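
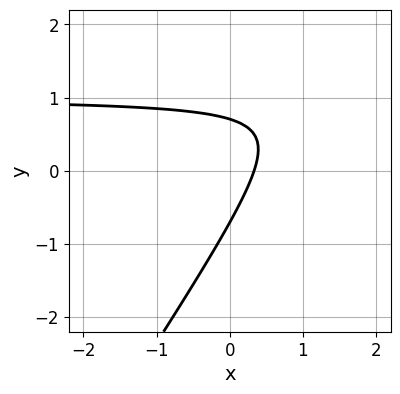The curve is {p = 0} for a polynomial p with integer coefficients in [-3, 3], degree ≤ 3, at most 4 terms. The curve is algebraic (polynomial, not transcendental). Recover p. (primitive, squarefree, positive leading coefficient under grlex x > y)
3*x*y - 2*y^2 - 3*x + 1

First, degree: no degree-1 curve has this shape, so deg p = 2.
Finally, putting this together gives p.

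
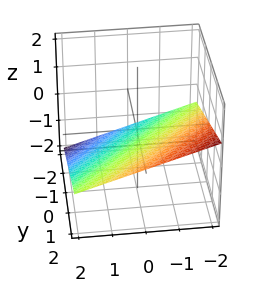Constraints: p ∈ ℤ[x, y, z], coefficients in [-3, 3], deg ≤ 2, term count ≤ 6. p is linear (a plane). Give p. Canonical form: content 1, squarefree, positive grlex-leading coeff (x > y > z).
First, the degree is 1 — the surface is flat (a plane).
Next, against the integer gridlines: one y-axis crossing is at y = 2; it meets the x-axis at x = -2 (among the integer gridlines).
Finally, matching integer coefficients to the picture gives p.

x - y + 3*z + 2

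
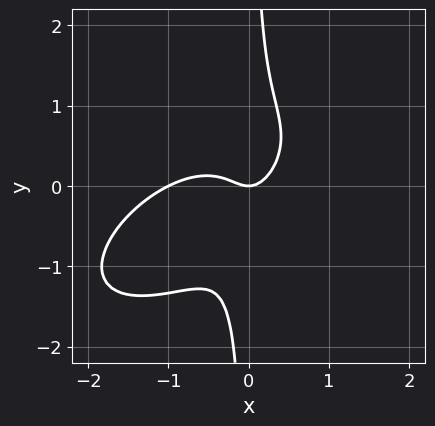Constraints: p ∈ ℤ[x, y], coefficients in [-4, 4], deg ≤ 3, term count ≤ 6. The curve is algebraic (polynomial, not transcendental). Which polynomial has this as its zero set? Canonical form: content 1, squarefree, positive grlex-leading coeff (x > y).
2*x^3 - 3*x^2*y + 3*x*y^2 + 2*x^2 - y

deg p = 3. No degree-2 curve has this shape.
Observable constraints: among the integer gridlines, it crosses the x-axis at x ∈ {-1, 0}; it meets the y-axis at y = 0 (among the integer gridlines).
The integer polynomial consistent with all of this is the stated p.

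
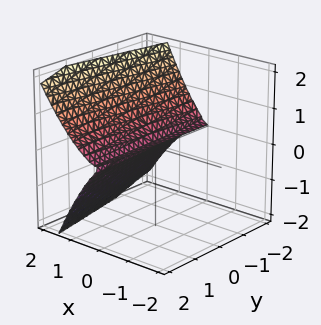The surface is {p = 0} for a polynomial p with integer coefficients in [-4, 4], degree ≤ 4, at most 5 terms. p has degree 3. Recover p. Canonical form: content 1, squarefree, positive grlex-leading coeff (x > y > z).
First, the degree is 3 — a generic line meets the surface in up to 3 points.
Then, from the axis intercepts and sections: it crosses the z-axis at the gridline z = 0; one x-axis crossing is at x = 0; the visible y-axis segment lies entirely on the surface.
Finally, assembling these constraints gives the stated polynomial.

2*x^3 - x*y*z - 3*z^2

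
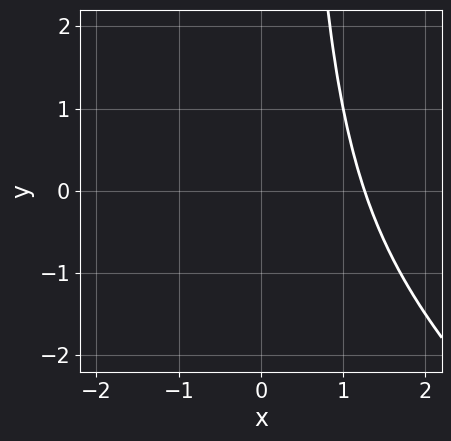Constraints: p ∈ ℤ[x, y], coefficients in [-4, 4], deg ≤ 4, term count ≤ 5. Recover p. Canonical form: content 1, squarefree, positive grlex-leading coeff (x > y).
1. deg p = 3.
2. From the visible intercepts: the curve avoids every integer y-axis point in the box.
3. Solving for integer coefficients yields p as stated.

x^3 + x^2*y - 2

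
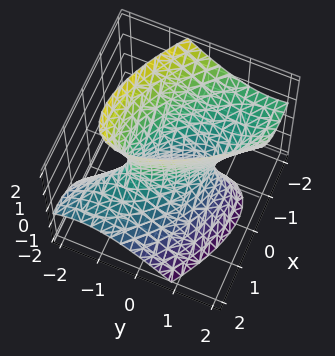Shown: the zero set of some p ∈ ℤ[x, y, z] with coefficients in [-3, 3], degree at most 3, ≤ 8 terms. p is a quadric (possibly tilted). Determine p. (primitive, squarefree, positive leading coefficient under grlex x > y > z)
First, deg p = 2. The shape is more complex than any degree-1 surface.
Next, observable constraints: it misses every integer gridline on the z-axis.
Finally, assembling these constraints gives the stated polynomial.

2*x^2 + 3*x*y + 2*x*z + 2*y^2 - z^2 - 1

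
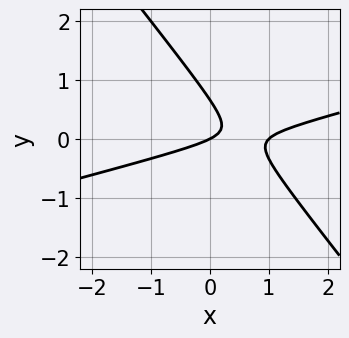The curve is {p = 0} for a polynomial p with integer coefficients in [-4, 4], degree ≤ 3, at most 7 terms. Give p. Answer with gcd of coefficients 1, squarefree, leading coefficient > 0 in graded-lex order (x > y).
x^2 - 3*x*y - 3*y^2 - x + 2*y

First, deg p = 2. No degree-1 curve has this shape.
Next, observable constraints: one y-axis crossing is at y = 0; among the integer gridlines, it crosses the x-axis at x ∈ {0, 1}.
Finally, putting this together gives p.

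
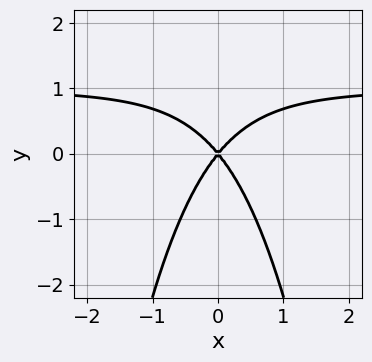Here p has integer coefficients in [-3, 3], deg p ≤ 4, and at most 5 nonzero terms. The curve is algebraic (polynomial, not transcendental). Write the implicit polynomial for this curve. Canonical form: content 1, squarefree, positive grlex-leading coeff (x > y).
3*x^2*y - 3*x^2 + 2*y^2

The degree is 3 — no degree-2 curve has this shape.
Symmetries: mirror symmetry x ↦ −x ⇒ only even powers of x.
From the visible intercepts: it meets the x-axis at x = 0 (among the integer gridlines); it crosses the y-axis at the gridline y = 0.
Putting this together gives p.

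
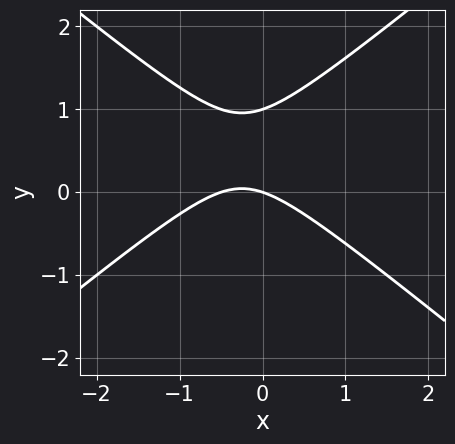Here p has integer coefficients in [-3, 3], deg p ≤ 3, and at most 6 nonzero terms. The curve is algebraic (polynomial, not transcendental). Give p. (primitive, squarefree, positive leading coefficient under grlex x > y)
The degree is 2 — no degree-1 curve has this shape.
Checking where it meets the axes: one x-axis crossing is at x = 0; the y-axis gridline crossings are at y ∈ {0, 1}.
These observations pin down the coefficients.

2*x^2 - 3*y^2 + x + 3*y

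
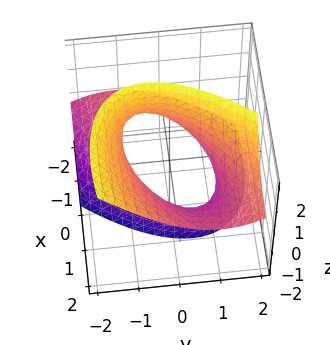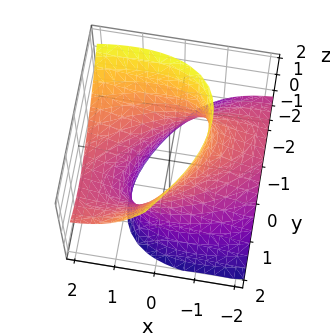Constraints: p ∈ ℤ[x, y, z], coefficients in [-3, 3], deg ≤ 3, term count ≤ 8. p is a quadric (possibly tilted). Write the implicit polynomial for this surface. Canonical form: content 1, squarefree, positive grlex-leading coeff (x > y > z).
First, degree: no degree-1 surface has this shape, so deg p = 2.
Next, against the integer gridlines: the surface avoids every integer z-axis point in the box; the y-axis gridline crossings are at y ∈ {-1, 1}.
Finally, together with the visible shape, these determine p as stated.

x^2 - 2*x*y - 3*x*z + 2*y^2 - z^2 - 2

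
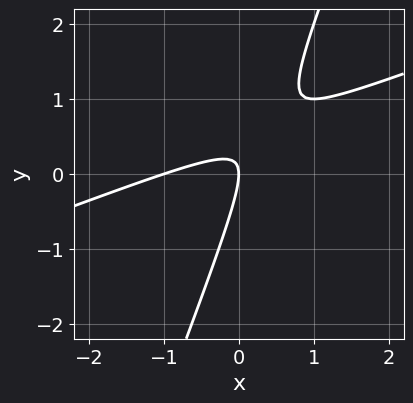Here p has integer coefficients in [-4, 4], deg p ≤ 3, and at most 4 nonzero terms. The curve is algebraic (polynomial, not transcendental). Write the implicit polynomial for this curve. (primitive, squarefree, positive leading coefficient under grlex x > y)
1. deg p = 2. No degree-1 curve has this shape.
2. Against the integer gridlines: one y-axis crossing is at y = 0; the x-axis gridline crossings are at x ∈ {-1, 0}.
3. The integer polynomial consistent with all of this is the stated p.

x^2 - 3*x*y + y^2 + x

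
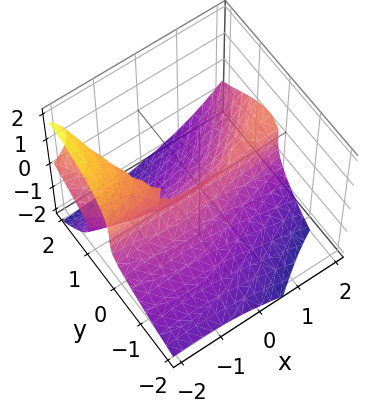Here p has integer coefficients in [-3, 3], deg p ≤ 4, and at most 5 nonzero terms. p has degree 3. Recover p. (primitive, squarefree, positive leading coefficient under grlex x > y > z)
The degree is 3 — the shape is more complex than any degree-2 surface.
Against the integer gridlines: it meets the z-axis at z = 0 (among the integer gridlines); one y-axis crossing is at y = 0.
The integer polynomial consistent with all of this is the stated p.

x^2*y - 2*x*y*z - 2*z^3 - 3*y^2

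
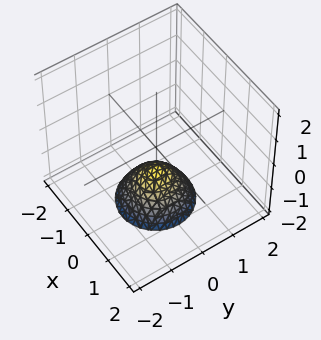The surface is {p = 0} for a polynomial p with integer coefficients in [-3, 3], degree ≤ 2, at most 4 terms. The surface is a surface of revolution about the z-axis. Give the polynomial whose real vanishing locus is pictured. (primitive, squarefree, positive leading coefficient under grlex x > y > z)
Degree: a generic line meets the surface in up to 2 points, so deg p = 2.
By symmetry, the surface is invariant under rotation about z: p = q(x² + y², z).
Observable constraints: it crosses the z-axis at the gridline z = -1; no x-intercept at any integer in the box; a circular section at z = -2 has radius exactly 1; it misses every integer gridline on the y-axis.
These observations pin down the coefficients.

x^2 + y^2 + z + 1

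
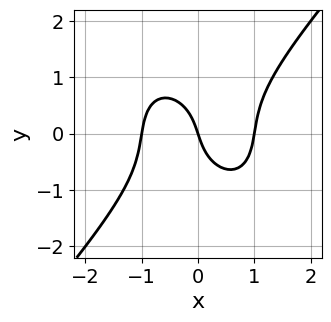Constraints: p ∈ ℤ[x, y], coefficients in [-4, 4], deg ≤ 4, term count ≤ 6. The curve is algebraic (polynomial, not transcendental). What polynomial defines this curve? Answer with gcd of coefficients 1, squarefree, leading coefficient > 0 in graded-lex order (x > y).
(a) Degree: the shape is more complex than any degree-2 curve, so deg p = 3.
(b) Against the integer gridlines: it crosses the y-axis at the gridline y = 0; the x-axis gridline crossings are at x ∈ {-1, 0, 1}.
(c) Matching integer coefficients to the picture gives p.

3*x^3 - 2*y^3 - 3*x - y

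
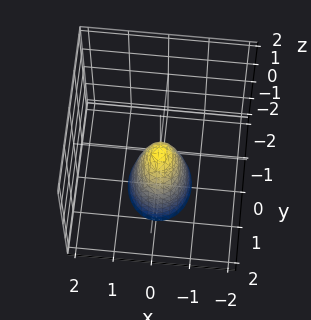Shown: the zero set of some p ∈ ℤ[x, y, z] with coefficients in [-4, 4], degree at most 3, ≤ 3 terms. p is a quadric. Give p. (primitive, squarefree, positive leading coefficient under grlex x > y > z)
First, the degree is 2 — a single bowl opening along one axis; a quadric.
Then, symmetries: the y ↦ −y reflection is a symmetry, so y appears only in even powers; it's symmetric under x → −x, forcing even powers of x.
Next, from the visible intercepts: one x-axis crossing is at x = 0; it meets the y-axis at y = 0 (among the integer gridlines).
Finally, the integer polynomial consistent with all of this is the stated p.

3*x^2 + 2*y^2 + z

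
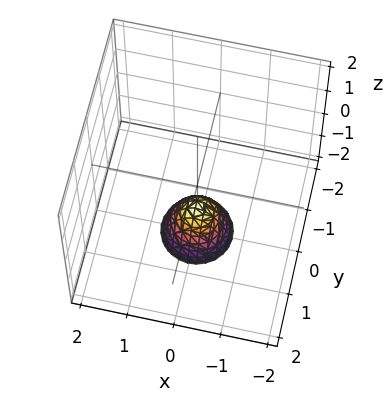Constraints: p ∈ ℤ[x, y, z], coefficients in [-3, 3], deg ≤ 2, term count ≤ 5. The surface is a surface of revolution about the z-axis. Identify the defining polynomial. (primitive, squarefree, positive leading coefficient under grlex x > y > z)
First, the degree is 2 — no degree-1 surface has this shape.
Then, symmetries: rotational symmetry about the z-axis ⇒ p depends on x, y only through x² + y².
Then, checking where it meets the axes: the surface avoids every integer y-axis point in the box; the surface avoids every integer x-axis point in the box; a circular section at z = -2 has radius between 0 and 1.
Finally, solving for integer coefficients yields p as stated. Check: (0, 0, -1) on the z-axis lies on the surface, and p(0, 0, -1) = 0. ✓

2*x^2 + 2*y^2 + z + 1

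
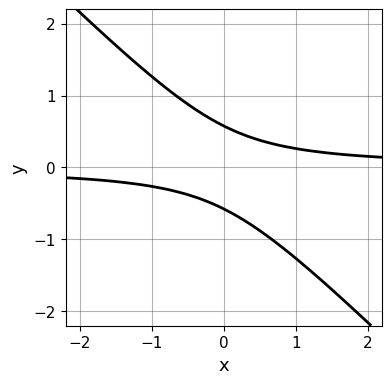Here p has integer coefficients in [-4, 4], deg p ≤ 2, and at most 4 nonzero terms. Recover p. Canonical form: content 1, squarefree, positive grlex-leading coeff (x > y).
3*x*y + 3*y^2 - 1

deg p = 2.
Checking where it meets the axes: it misses every integer gridline on the x-axis.
Assembling these constraints gives the stated polynomial.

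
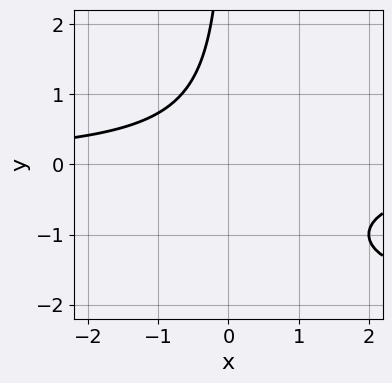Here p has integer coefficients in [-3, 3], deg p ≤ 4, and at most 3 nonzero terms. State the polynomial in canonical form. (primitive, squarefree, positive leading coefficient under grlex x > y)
x*y^2 + 2*x*y + 2

First, the degree is 3 — no degree-2 curve has this shape.
Next, observable constraints: the curve avoids every integer y-axis point in the box; no x-intercept at any integer in the box.
Finally, fitting integer coefficients to these (and the overall shape) gives p.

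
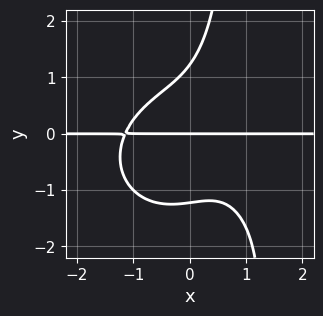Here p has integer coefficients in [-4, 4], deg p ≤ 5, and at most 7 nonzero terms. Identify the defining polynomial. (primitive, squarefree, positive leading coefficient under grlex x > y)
2*x^3*y + 2*x*y^3 + 3*x*y^2 - 2*y^3 + 3*y

1. Degree: the shape is more complex than any degree-3 curve, so deg p = 4.
2. Observable constraints: it meets the y-axis at y = 0 (among the integer gridlines); the visible x-axis segment lies entirely on the curve.
3. The integer polynomial consistent with all of this is the stated p.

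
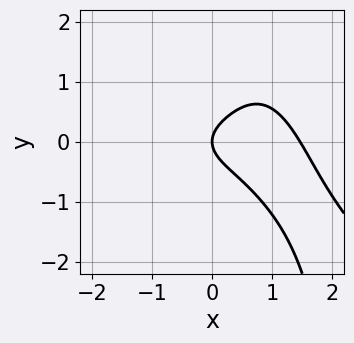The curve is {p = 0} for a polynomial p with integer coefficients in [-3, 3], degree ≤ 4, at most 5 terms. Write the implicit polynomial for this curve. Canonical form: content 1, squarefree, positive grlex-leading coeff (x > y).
2*x^4 + 2*x^3*y - 2*x^3 + 3*y^2 - 2*x

First, the degree is 4 — a generic line meets the curve in up to 4 points.
Then, observable constraints: it crosses the x-axis at the gridline x = 0; it crosses the y-axis at the gridline y = 0.
Finally, assembling these constraints gives the stated polynomial.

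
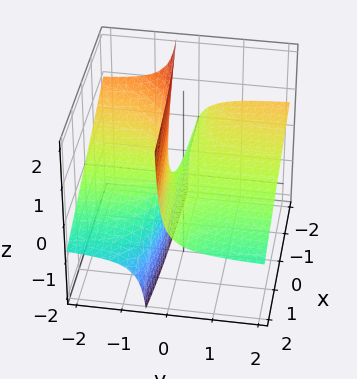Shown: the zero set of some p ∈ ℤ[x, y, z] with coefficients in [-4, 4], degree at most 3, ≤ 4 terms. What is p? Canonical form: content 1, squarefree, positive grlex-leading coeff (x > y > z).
x*y + 3*y*z + z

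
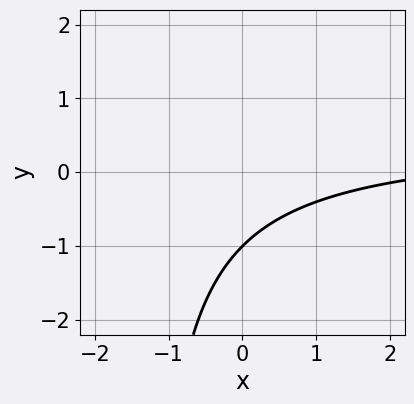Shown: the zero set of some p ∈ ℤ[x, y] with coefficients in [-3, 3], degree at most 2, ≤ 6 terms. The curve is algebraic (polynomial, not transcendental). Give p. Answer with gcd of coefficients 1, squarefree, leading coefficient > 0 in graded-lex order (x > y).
(a) deg p = 2.
(b) Reading off the gridlines: no x-intercept at any integer in the box; it crosses the y-axis at the gridline y = -1.
(c) The integer polynomial consistent with all of this is the stated p.

2*x*y - x + 3*y + 3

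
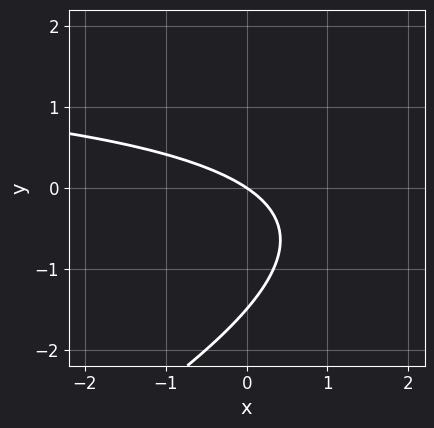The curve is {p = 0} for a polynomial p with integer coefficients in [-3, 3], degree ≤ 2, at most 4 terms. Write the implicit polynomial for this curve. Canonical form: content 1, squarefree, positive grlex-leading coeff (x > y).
x*y - 2*y^2 - 2*x - 3*y

(a) Degree: the shape is more complex than any degree-1 curve, so deg p = 2.
(b) From the axis intercepts and sections: it crosses the x-axis at the gridline x = 0; it crosses the y-axis at the gridline y = 0.
(c) Matching integer coefficients to the picture gives p.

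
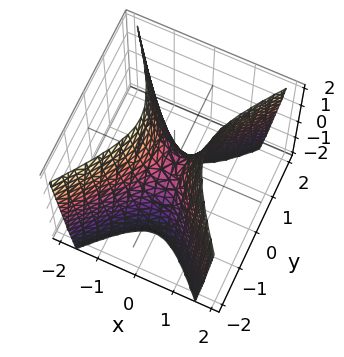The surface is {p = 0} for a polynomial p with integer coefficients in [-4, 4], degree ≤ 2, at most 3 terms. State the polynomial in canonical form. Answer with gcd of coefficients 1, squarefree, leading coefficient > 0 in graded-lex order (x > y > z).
3*x^2 - 2*y^2 - z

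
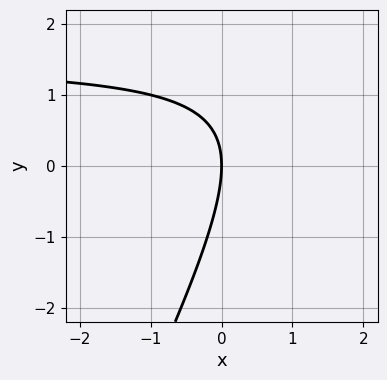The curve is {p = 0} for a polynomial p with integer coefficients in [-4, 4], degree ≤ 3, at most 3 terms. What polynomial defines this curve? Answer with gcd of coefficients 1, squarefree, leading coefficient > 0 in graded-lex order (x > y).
Degree: no degree-1 curve has this shape, so deg p = 2.
Observable constraints: it crosses the x-axis at the gridline x = 0; one y-axis crossing is at y = 0.
These observations pin down the coefficients.

2*x*y - y^2 - 3*x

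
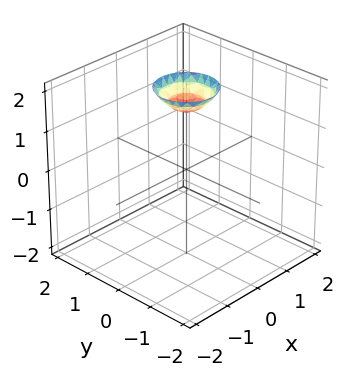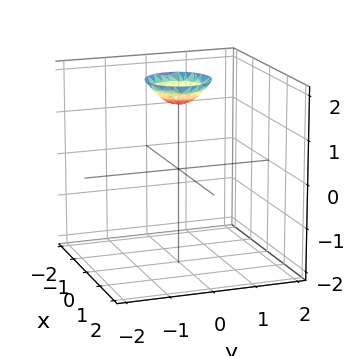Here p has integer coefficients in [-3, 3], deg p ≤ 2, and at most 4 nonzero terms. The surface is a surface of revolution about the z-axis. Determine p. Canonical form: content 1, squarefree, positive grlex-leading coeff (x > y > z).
2*x^2 + 2*y^2 - 2*z + 3

First, deg p = 2. No degree-1 surface has this shape.
Then, symmetry: every cross-section ⟂ z is a circle, so x, y appear only via x² + y².
Next, against the integer gridlines: the surface avoids every integer y-axis point in the box; a circular section at z = 2 has radius between 0 and 1; it misses every integer gridline on the x-axis.
Finally, matching integer coefficients to the picture gives p.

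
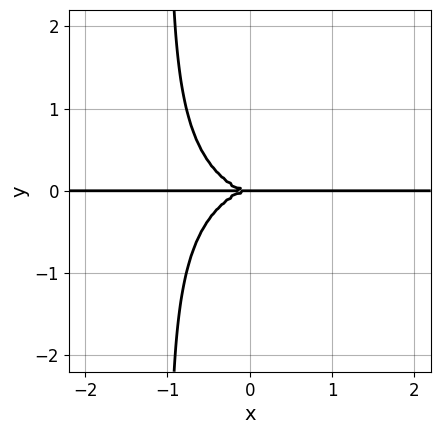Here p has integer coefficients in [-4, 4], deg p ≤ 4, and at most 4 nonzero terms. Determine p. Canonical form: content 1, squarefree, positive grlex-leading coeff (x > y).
The degree is 4 — no degree-3 curve has this shape.
Checking where it meets the axes: one y-axis crossing is at y = 0; the visible x-axis segment lies entirely on the curve.
Assembling these constraints gives the stated polynomial.

x^3*y + 2*x*y^3 + 2*y^3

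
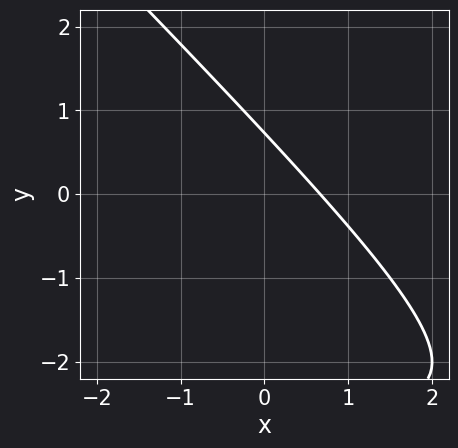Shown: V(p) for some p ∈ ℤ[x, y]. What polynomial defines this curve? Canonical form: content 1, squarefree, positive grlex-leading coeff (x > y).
deg p = 2. A generic line meets the curve in up to 2 points.
Solving for integer coefficients yields p as stated.

x*y + y^2 + 3*x + 2*y - 2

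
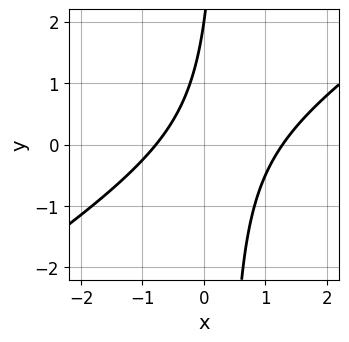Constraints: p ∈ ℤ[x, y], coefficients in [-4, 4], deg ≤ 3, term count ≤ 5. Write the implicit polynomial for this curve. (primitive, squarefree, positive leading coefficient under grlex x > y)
2*x^2 - 3*x*y - x + y - 2

(a) The degree is 2 — the shape is more complex than any degree-1 curve.
(b) Against the integer gridlines: it meets the y-axis at y = 2 (among the integer gridlines).
(c) These observations pin down the coefficients.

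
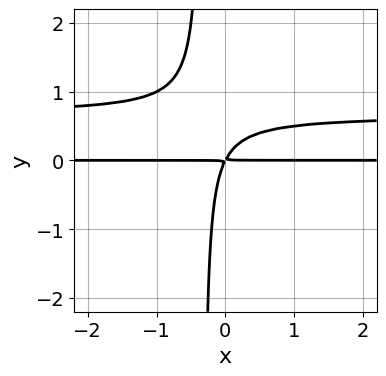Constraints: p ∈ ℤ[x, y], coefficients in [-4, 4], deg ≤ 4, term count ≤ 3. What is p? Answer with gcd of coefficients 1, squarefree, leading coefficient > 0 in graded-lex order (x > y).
First, the degree is 3 — the shape is more complex than any degree-2 curve.
Then, against the integer gridlines: the visible x-axis segment lies entirely on the curve.
Finally, assembling these constraints gives the stated polynomial.

3*x*y^2 - 2*x*y + y^2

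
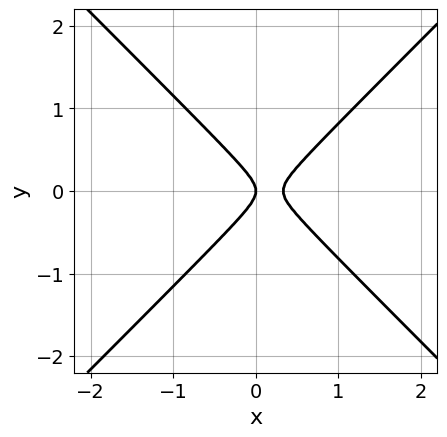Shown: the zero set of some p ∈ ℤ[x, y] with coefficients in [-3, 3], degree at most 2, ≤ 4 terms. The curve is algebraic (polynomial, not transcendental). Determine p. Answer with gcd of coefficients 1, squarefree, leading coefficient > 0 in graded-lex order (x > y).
First, deg p = 2. The shape is more complex than any degree-1 curve.
Then, symmetries: it's symmetric under y → −y, forcing even powers of y.
Next, from the axis intercepts and sections: one y-axis crossing is at y = 0; it crosses the x-axis at the gridline x = 0.
Finally, these observations pin down the coefficients.

3*x^2 - 3*y^2 - x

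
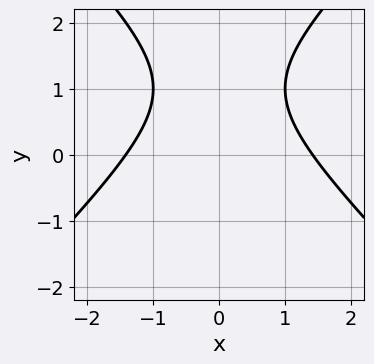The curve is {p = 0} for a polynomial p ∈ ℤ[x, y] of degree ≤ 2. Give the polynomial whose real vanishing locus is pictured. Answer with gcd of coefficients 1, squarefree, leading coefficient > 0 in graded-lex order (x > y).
x^2 - y^2 + 2*y - 2

(a) The degree is 2 — the shape is more complex than any degree-1 curve.
(b) Symmetries: mirror symmetry x ↦ −x ⇒ only even powers of x.
(c) Checking where it meets the axes: no y-intercept at any integer in the box.
(d) Assembling these constraints gives the stated polynomial.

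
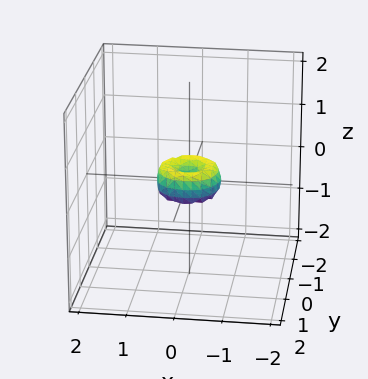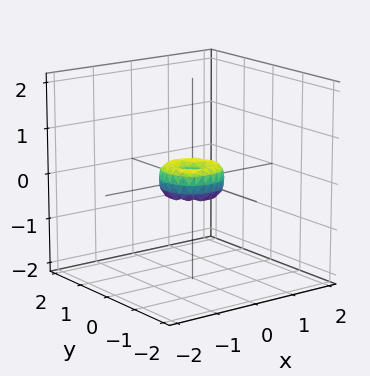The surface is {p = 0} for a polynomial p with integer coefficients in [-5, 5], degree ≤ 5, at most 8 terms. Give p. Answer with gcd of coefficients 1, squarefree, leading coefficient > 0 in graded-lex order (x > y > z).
(a) deg p = 4. A generic line meets the surface in up to 4 points.
(b) Symmetry: the z-axis is an axis of rotation, so x and y enter only as x² + y².
(c) From the axis intercepts and sections: it meets the x-axis at x = 0 (among the integer gridlines); it crosses the y-axis at the gridline y = 0; one z-axis crossing is at z = 0; a circular section at z = 0 has radius between 0 and 1.
(d) The integer polynomial consistent with all of this is the stated p.

2*x^4 + 4*x^2*y^2 + 2*y^4 - x^2 - y^2 + z^2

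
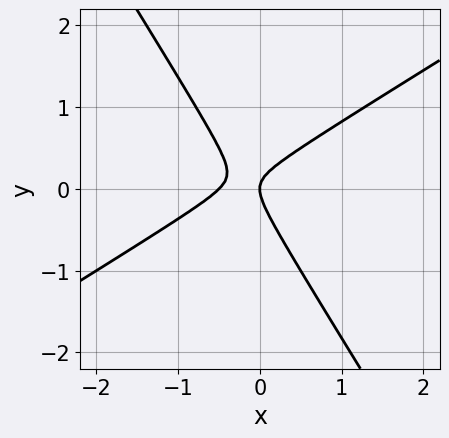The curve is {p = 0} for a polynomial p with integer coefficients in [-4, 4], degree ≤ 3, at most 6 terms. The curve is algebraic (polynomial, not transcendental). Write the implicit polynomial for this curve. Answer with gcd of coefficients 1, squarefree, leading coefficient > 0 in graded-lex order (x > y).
2*x^2 - 2*x*y - 2*y^2 + x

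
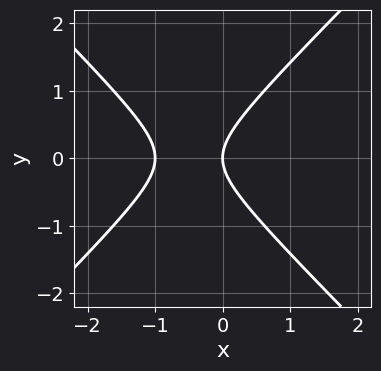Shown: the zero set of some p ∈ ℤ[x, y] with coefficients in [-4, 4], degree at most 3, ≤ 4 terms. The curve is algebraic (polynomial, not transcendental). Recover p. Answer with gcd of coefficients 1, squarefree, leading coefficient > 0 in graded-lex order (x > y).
1. The degree is 2 — the shape is more complex than any degree-1 curve.
2. Symmetries: it's symmetric under y → −y, forcing even powers of y.
3. Observable constraints: it meets the y-axis at y = 0 (among the integer gridlines); among the integer gridlines, it crosses the x-axis at x ∈ {-1, 0}.
4. These observations pin down the coefficients.

x^2 - y^2 + x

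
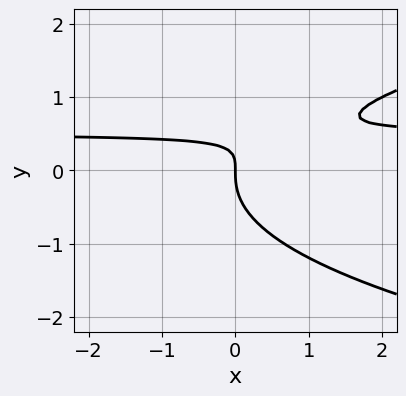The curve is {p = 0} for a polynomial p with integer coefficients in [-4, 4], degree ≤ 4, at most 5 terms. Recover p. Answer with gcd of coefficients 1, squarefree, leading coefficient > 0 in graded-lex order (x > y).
1. The degree is 3 — the shape is more complex than any degree-2 curve.
2. Observable constraints: it crosses the x-axis at the gridline x = 0; it crosses the y-axis at the gridline y = 0.
3. Fitting integer coefficients to these (and the overall shape) gives p.

2*y^3 - 2*x*y + x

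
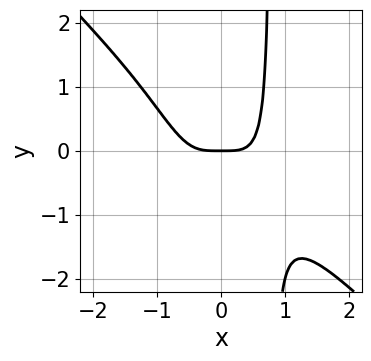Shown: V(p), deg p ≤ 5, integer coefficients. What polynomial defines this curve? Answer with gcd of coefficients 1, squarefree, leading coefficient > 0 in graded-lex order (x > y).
1. Degree: the shape is more complex than any degree-3 curve, so deg p = 4.
2. Against the integer gridlines: one x-axis crossing is at x = 0; it crosses the y-axis at the gridline y = 0.
3. These observations pin down the coefficients.

2*x^4 + 2*x^3*y - y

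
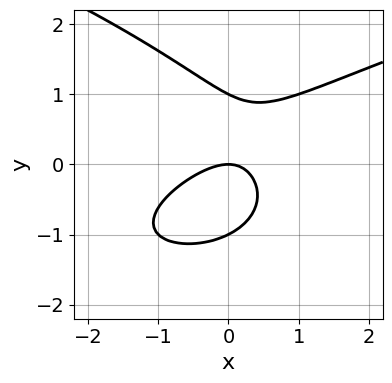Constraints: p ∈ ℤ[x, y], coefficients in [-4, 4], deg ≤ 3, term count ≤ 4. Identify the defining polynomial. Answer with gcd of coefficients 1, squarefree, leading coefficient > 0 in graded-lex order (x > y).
y^3 - x^2 + x*y - y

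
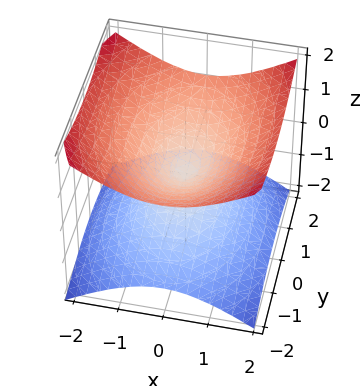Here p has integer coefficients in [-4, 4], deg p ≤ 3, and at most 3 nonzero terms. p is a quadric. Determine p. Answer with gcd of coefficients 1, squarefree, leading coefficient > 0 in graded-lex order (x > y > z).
2*x^2 + y^2 - 3*z^2

First, deg p = 2. A double cone through the origin; a quadric.
Next, symmetries: mirror symmetry x ↦ −x ⇒ only even powers of x; mirror symmetry y ↦ −y ⇒ only even powers of y; it's symmetric under z → −z, forcing even powers of z.
Then, from the visible intercepts: it crosses the z-axis at the gridline z = 0; it crosses the x-axis at the gridline x = 0.
Finally, the integer polynomial consistent with all of this is the stated p.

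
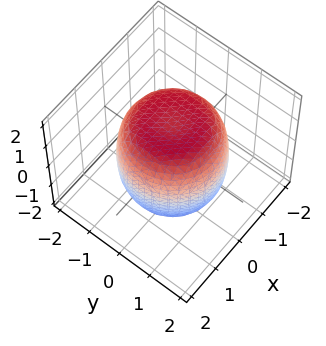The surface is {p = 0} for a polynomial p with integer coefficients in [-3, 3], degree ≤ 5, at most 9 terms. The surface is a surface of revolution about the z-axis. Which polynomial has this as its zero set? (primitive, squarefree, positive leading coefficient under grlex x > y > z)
x^4 + 2*x^2*y^2 + y^4 - x^2 - y^2 + z^2 - 2

First, the degree is 4 — a generic line meets the surface in up to 4 points.
Then, symmetry: every cross-section ⟂ z is a circle, so x, y appear only via x² + y².
Next, reading off the gridlines: a circular section at z = 0 has radius between 1 and 2.
Finally, the integer polynomial consistent with all of this is the stated p.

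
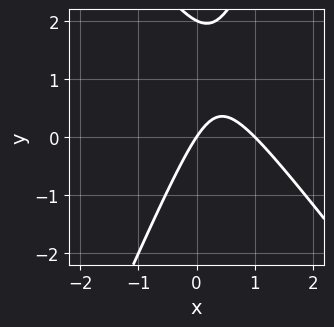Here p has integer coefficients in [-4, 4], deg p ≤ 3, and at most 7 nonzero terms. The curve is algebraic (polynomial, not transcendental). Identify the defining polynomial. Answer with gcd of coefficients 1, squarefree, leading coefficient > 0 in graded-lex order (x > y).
1. deg p = 2. A generic line meets the curve in up to 2 points.
2. Reading off the gridlines: the x-axis gridline crossings are at x ∈ {0, 1}; the y-axis gridline crossings are at y ∈ {0, 2}.
3. These observations pin down the coefficients.

3*x^2 + x*y - y^2 - 3*x + 2*y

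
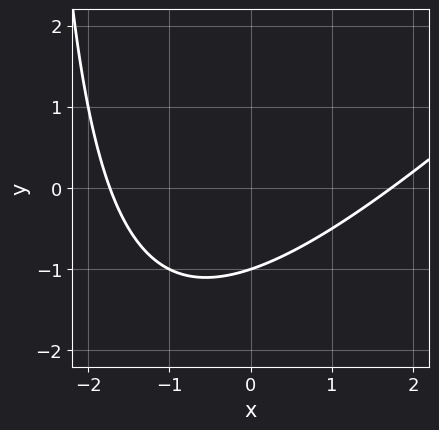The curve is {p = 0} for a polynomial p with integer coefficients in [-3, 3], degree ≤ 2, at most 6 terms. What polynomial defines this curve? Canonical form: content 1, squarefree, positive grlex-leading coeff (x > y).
x^2 - x*y - 3*y - 3

The degree is 2 — a generic line meets the curve in up to 2 points.
Against the integer gridlines: it meets the y-axis at y = -1 (among the integer gridlines).
Together with the visible shape, these determine p as stated.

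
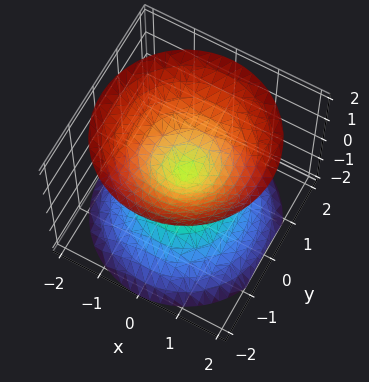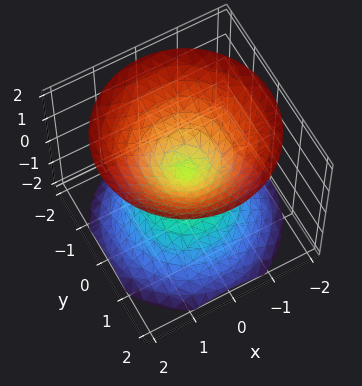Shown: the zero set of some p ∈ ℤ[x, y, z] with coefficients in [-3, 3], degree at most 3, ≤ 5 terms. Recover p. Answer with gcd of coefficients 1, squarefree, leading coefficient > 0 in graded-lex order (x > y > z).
First, I count 2 distinct pieces. Treating them together as one polynomial.
Next, deg p = 2. Two nappes meeting at a single point; a quadric.
Then, symmetries: it's symmetric under z → −z, forcing even powers of z; rotational symmetry about the z-axis ⇒ p depends on x, y only through x² + y².
Then, reading off the gridlines: it crosses the z-axis at the gridline z = 0; it meets the x-axis at x = 0 (among the integer gridlines); a circular section at z = -1 has radius exactly 1; it crosses the y-axis at the gridline y = 0.
Finally, solving for integer coefficients yields p as stated.

x^2 + y^2 - z^2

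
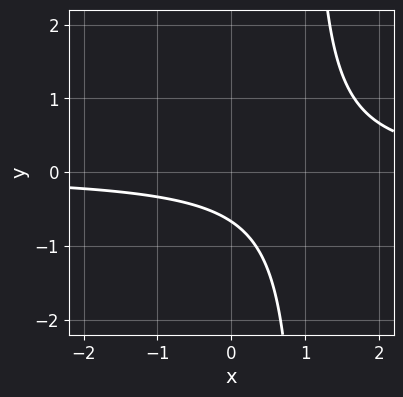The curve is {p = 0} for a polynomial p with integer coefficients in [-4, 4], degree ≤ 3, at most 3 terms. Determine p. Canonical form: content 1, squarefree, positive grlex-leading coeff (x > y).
1. Degree: no degree-1 curve has this shape, so deg p = 2.
2. Against the integer gridlines: the curve avoids every integer x-axis point in the box.
3. The integer polynomial consistent with all of this is the stated p.

3*x*y - 3*y - 2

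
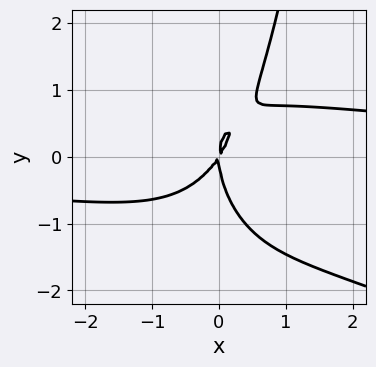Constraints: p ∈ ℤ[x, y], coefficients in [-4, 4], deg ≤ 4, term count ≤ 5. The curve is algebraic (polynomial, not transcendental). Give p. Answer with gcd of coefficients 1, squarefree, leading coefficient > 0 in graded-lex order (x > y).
1. Degree: a generic line meets the curve in up to 4 points, so deg p = 4.
2. Observable constraints: one x-axis crossing is at x = 0; one y-axis crossing is at y = 0.
3. Solving for integer coefficients yields p as stated.

x^3*y + 2*x^2*y^2 - y^3 - 3*x^2 + 2*x*y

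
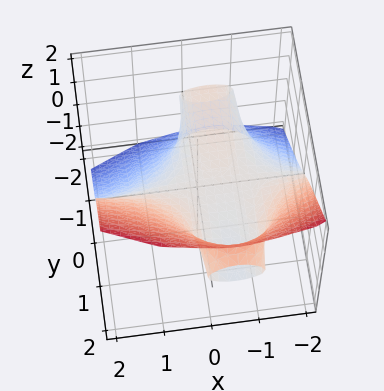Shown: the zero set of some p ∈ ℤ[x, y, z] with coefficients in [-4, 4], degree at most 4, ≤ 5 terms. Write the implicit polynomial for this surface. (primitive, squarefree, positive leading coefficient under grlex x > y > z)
x^2*y + 3*y*z^2 - 3*z^3 + x*y - 2*z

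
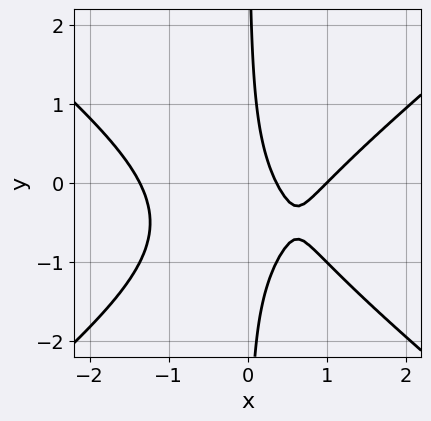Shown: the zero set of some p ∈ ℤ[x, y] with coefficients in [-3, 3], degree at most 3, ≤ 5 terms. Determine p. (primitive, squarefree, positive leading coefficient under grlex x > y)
2*x^3 - 3*x*y^2 - 3*x*y - 3*x + 1

The degree is 3 — a generic line meets the curve in up to 3 points.
Observable constraints: no y-intercept at any integer in the box; it crosses the x-axis at the gridline x = 1.
Putting this together gives p.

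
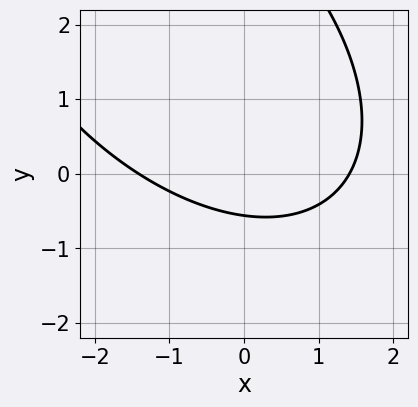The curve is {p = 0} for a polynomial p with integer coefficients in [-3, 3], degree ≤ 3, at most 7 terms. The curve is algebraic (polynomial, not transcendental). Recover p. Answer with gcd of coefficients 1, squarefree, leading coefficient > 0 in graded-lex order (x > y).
x^2 + x*y + y^2 - 3*y - 2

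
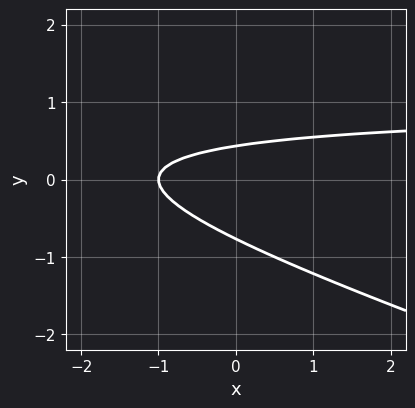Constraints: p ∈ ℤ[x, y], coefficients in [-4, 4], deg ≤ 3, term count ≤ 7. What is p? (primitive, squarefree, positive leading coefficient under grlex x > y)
(a) The degree is 2 — the shape is more complex than any degree-1 curve.
(b) Against the integer gridlines: one x-axis crossing is at x = -1.
(c) Fitting integer coefficients to these (and the overall shape) gives p.

x*y + 3*y^2 - x + y - 1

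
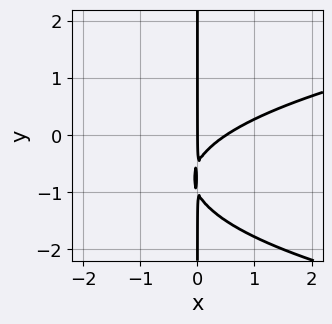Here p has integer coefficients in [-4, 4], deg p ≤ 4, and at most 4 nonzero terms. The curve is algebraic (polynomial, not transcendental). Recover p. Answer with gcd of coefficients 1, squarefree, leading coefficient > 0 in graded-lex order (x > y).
1. deg p = 3.
2. Observable constraints: every point of the y-axis in the box is on the curve; it crosses the x-axis at the gridline x = 0.
3. Matching integer coefficients to the picture gives p.

2*x*y^2 - 2*x^2 + 3*x*y + x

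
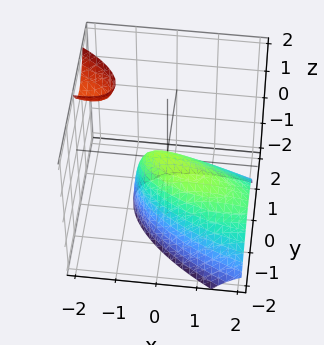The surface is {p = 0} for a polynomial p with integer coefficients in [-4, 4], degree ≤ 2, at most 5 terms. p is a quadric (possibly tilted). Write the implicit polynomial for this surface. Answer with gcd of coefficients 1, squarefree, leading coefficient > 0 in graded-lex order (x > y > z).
The picture has 2 separate pieces. Treating them together as one polynomial.
deg p = 2. No degree-1 surface has this shape.
Reading off the gridlines: one z-axis crossing is at z = 0; one x-axis crossing is at x = 0.
Fitting integer coefficients to these (and the overall shape) gives p.

x^2 + 2*x*y + 2*x*z + 3*y^2 + 2*z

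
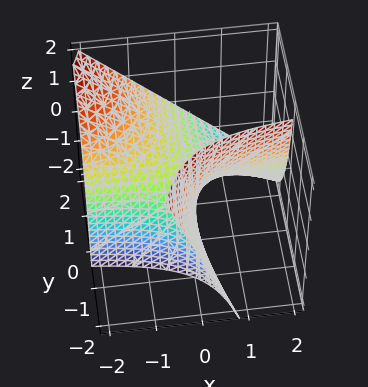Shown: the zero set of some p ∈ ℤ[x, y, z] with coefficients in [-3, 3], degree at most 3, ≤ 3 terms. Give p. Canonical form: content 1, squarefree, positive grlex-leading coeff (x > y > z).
(a) deg p = 2.
(b) Observable constraints: the visible y-axis segment lies entirely on the surface; it crosses the z-axis at the gridline z = 0; every point of the x-axis in the box is on the surface.
(c) Together with the visible shape, these determine p as stated.

3*x*y + 2*y*z + 2*z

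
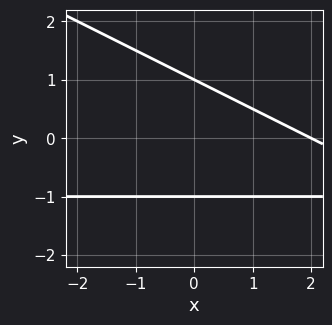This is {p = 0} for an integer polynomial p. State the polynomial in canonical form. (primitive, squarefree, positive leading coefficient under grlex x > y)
x*y + 2*y^2 + x - 2

1. deg p = 2. A generic line meets the curve in up to 2 points.
2. Against the integer gridlines: among the integer gridlines, it crosses the y-axis at y ∈ {-1, 1}; one x-axis crossing is at x = 2.
3. Assembling these constraints gives the stated polynomial.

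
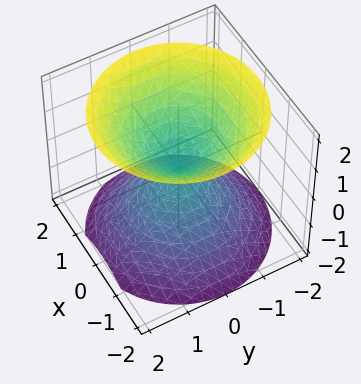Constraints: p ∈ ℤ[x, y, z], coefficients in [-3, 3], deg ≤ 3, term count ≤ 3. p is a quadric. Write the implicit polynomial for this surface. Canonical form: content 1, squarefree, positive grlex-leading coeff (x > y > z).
x^2 + y^2 - z^2

I count 2 distinct pieces. Treating them together as one polynomial.
deg p = 2. A double cone through the origin; a quadric.
Symmetries: it's symmetric under z → −z, forcing even powers of z; the surface is invariant under rotation about z: p = q(x² + y², z).
From the axis intercepts and sections: one y-axis crossing is at y = 0; it meets the z-axis at z = 0 (among the integer gridlines); it meets the x-axis at x = 0 (among the integer gridlines).
Fitting integer coefficients to these (and the overall shape) gives p.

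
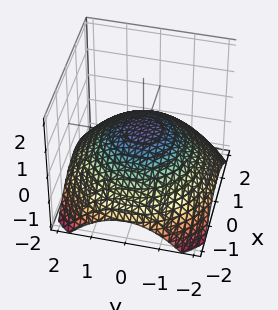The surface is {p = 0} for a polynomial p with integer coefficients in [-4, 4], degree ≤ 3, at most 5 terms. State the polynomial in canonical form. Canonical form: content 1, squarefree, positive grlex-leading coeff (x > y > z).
1. deg p = 2.
2. Symmetries: rotational symmetry about the z-axis ⇒ p depends on x, y only through x² + y².
3. From the visible intercepts: the x-axis gridline crossings are at x ∈ {-1, 1}; among the integer gridlines, it crosses the y-axis at y ∈ {-1, 1}.
4. Assembling these constraints gives the stated polynomial.

x^2 + y^2 + 3*z - 1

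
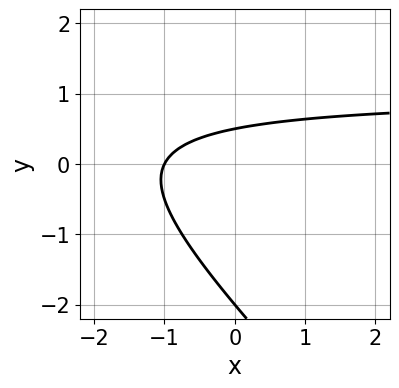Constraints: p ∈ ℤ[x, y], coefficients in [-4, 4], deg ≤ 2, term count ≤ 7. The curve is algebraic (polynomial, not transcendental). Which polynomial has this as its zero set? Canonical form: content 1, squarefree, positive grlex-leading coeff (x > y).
2*x*y + 2*y^2 - 2*x + 3*y - 2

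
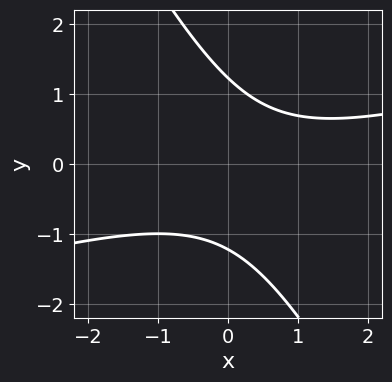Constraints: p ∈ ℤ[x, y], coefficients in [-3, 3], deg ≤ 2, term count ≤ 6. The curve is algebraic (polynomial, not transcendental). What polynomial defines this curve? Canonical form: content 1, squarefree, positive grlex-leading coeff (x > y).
deg p = 2. A generic line meets the curve in up to 2 points.
Observable constraints: it misses every integer gridline on the x-axis.
Fitting integer coefficients to these (and the overall shape) gives p.

x^2 - 3*x*y - 2*y^2 - x + 3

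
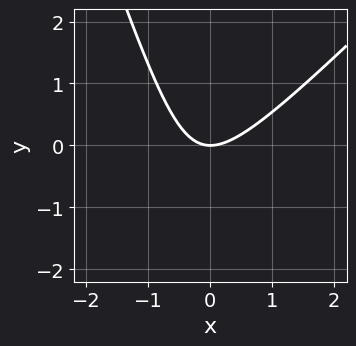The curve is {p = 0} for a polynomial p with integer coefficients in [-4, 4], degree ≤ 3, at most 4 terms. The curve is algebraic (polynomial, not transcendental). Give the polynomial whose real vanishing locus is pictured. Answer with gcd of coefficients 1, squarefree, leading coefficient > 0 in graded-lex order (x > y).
3*x^2 - 2*x*y - y^2 - 3*y

The degree is 2 — the shape is more complex than any degree-1 curve.
Checking where it meets the axes: one x-axis crossing is at x = 0; it meets the y-axis at y = 0 (among the integer gridlines).
These observations pin down the coefficients.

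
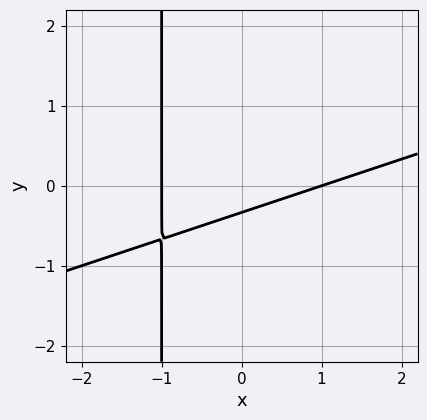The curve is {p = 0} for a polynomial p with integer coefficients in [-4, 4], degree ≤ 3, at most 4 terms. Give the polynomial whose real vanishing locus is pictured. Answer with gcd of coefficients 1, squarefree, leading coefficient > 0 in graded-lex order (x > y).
(a) Degree: no degree-1 curve has this shape, so deg p = 2.
(b) From the axis intercepts and sections: among the integer gridlines, it crosses the x-axis at x ∈ {-1, 1}.
(c) Matching integer coefficients to the picture gives p.

x^2 - 3*x*y - 3*y - 1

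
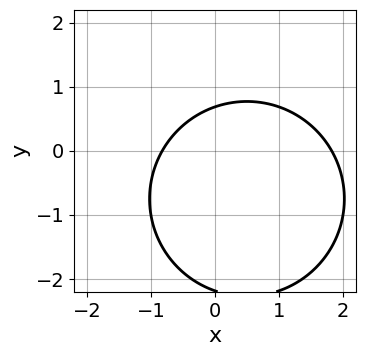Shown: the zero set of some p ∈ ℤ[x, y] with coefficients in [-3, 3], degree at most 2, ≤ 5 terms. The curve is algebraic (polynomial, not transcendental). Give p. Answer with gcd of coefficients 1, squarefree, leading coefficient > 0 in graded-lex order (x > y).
2*x^2 + 2*y^2 - 2*x + 3*y - 3

1. The degree is 2 — a generic line meets the curve in up to 2 points.
2. The integer polynomial consistent with all of this is the stated p.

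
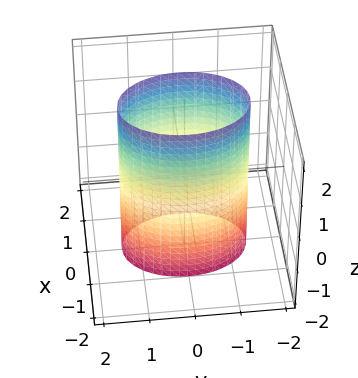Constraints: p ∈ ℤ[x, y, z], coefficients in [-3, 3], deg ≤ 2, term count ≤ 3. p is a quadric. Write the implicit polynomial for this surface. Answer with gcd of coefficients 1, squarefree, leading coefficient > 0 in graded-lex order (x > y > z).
The degree is 2 — constant cross-section along one axis; a quadric.
Symmetries: the x ↦ −x reflection is a symmetry, so x appears only in even powers; mirror symmetry z ↦ −z ⇒ only even powers of z; it's symmetric under y → −y, forcing even powers of y.
Checking where it meets the axes: the x-axis gridline crossings are at x ∈ {-1, 1}; no z-intercept at any integer in the box.
Putting this together gives p.

2*x^2 + y^2 - 2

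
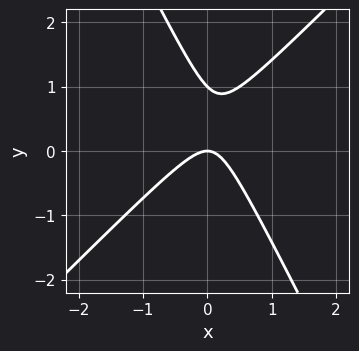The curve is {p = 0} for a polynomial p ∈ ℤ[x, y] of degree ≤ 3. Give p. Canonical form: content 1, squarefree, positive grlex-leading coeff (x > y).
The degree is 2 — a generic line meets the curve in up to 2 points.
Observable constraints: it crosses the x-axis at the gridline x = 0; among the integer gridlines, it crosses the y-axis at y ∈ {0, 1}.
Matching integer coefficients to the picture gives p.

2*x^2 - x*y - y^2 + y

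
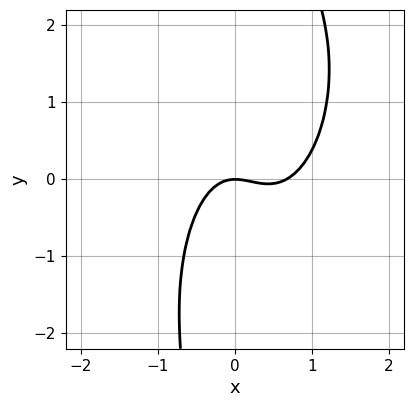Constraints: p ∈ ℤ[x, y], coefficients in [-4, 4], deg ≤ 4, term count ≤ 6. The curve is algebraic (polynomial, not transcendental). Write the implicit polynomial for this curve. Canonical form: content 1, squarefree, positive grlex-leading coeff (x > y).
The degree is 3 — the shape is more complex than any degree-2 curve.
From the axis intercepts and sections: it crosses the y-axis at the gridline y = 0; it crosses the x-axis at the gridline x = 0.
Solving for integer coefficients yields p as stated.

3*x^3 - x^2*y + x*y^2 - 2*x^2 - 2*y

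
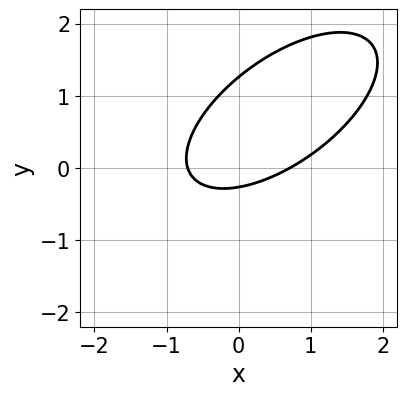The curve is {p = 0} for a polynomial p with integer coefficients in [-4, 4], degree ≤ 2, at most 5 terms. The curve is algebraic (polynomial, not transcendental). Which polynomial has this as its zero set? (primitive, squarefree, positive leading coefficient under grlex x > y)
(a) deg p = 2.
(b) Solving for integer coefficients yields p as stated.

2*x^2 - 3*x*y + 3*y^2 - 3*y - 1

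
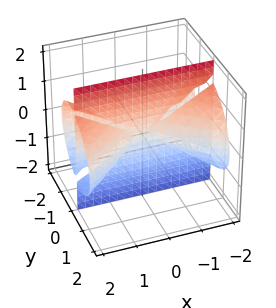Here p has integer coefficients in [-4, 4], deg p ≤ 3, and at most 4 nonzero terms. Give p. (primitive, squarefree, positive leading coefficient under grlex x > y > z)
1. Degree: no degree-2 surface has this shape, so deg p = 3.
2. From the axis intercepts and sections: one y-axis crossing is at y = 0; every point of the z-axis in the box is on the surface.
3. Together with the visible shape, these determine p as stated.

x^2*y - 3*y^3 - 2*y^2*z - 3*y*z^2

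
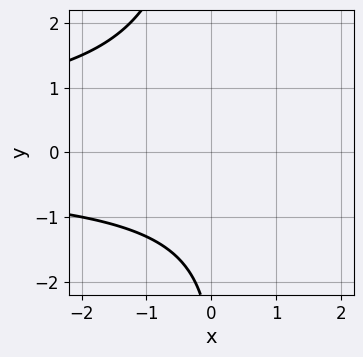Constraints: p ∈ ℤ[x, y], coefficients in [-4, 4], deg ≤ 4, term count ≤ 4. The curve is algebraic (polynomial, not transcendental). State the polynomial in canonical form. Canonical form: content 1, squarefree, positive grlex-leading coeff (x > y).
x*y^2 + y + 3

(a) The degree is 3 — a generic line meets the curve in up to 3 points.
(b) Checking where it meets the axes: the curve avoids every integer x-axis point in the box; the curve avoids every integer y-axis point in the box.
(c) Fitting integer coefficients to these (and the overall shape) gives p.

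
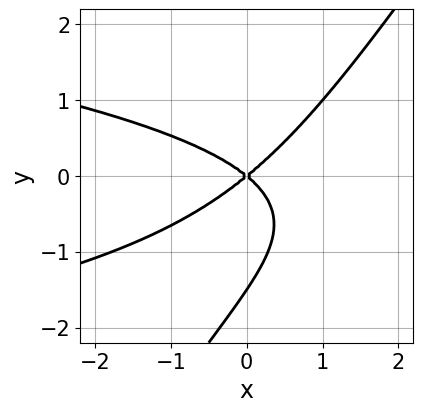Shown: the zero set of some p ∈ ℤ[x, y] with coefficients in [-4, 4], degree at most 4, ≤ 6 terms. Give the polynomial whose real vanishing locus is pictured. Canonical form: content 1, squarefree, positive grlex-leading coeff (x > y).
3*x*y^2 - 2*y^3 + 2*x^2 - 3*y^2

1. The degree is 3 — the shape is more complex than any degree-2 curve.
2. Observable constraints: it meets the x-axis at x = 0 (among the integer gridlines); it crosses the y-axis at the gridline y = 0.
3. Assembling these constraints gives the stated polynomial.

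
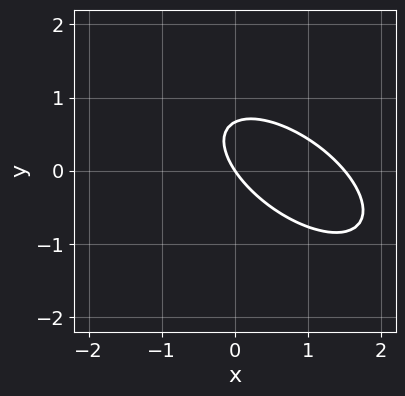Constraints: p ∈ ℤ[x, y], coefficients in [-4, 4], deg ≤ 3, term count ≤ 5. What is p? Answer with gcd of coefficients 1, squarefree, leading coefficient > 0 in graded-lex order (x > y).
2*x^2 + 3*x*y + 3*y^2 - 3*x - 2*y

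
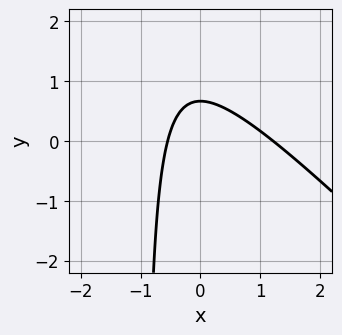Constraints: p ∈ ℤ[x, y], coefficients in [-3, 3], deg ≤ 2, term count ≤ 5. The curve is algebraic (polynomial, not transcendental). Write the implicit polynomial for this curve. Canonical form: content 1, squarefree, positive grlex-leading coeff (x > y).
3*x^2 + 3*x*y - 2*x + 3*y - 2

1. deg p = 2. No degree-1 curve has this shape.
2. Solving for integer coefficients yields p as stated.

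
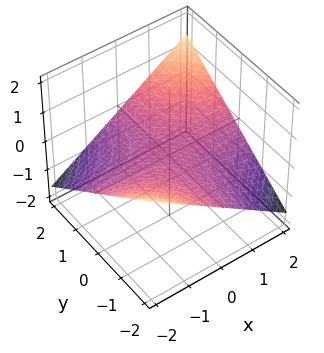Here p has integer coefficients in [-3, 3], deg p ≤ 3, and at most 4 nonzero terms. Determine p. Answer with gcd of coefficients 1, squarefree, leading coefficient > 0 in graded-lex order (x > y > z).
x*y - 3*z

The degree is 2 — a hyperbolic paraboloid; a quadric.
Observable constraints: every point of the x-axis in the box is on the surface; the visible y-axis segment lies entirely on the surface.
Solving for integer coefficients yields p as stated.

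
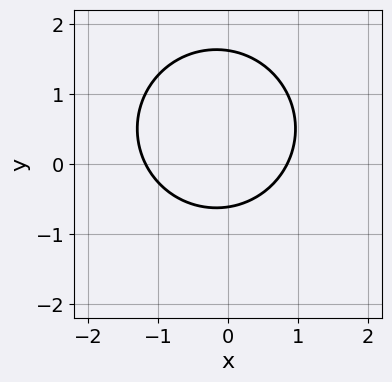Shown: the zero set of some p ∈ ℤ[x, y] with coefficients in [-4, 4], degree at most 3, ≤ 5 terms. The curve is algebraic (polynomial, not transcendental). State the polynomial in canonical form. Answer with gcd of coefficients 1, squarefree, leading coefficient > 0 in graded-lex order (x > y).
1. The degree is 2 — no degree-1 curve has this shape.
2. Putting this together gives p.

3*x^2 + 3*y^2 + x - 3*y - 3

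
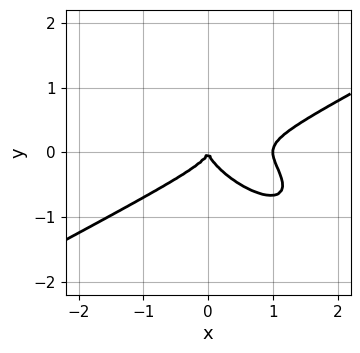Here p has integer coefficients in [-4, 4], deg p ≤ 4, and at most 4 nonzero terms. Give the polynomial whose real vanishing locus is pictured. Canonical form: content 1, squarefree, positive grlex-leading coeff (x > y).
First, deg p = 3. A generic line meets the curve in up to 3 points.
Next, reading off the gridlines: among the integer gridlines, it crosses the x-axis at x ∈ {0, 1}; it meets the y-axis at y = 0 (among the integer gridlines).
Finally, solving for integer coefficients yields p as stated.

x^3 - 2*x*y^2 - 3*y^3 - x^2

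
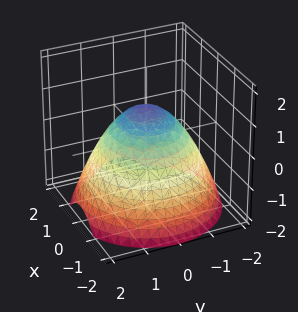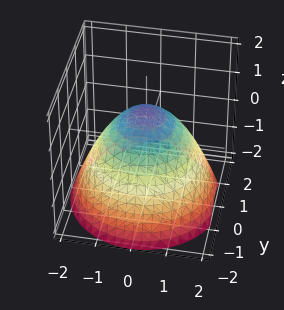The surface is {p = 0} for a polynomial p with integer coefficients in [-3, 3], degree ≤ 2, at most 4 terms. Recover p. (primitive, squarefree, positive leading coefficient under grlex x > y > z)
2*x^2 + 2*y^2 + 3*z - 3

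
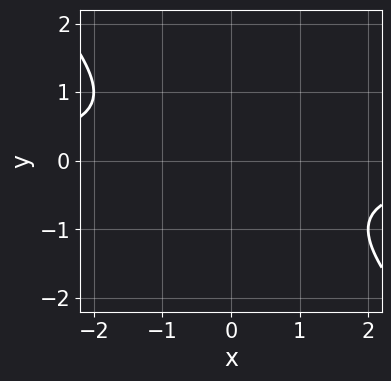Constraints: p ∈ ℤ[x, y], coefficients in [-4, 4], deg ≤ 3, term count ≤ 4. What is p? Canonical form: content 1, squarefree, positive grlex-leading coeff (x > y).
Degree: a generic line meets the curve in up to 2 points, so deg p = 2.
From the visible intercepts: the curve avoids every integer x-axis point in the box; it misses every integer gridline on the y-axis.
Assembling these constraints gives the stated polynomial.

x*y + y^2 + 1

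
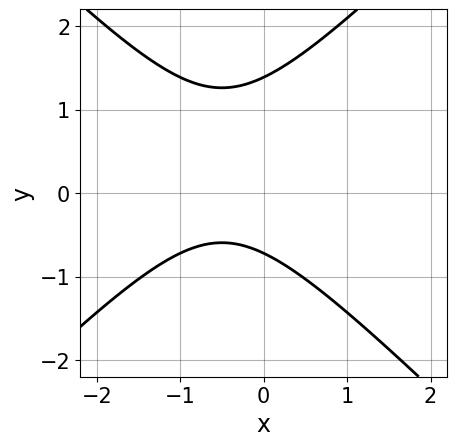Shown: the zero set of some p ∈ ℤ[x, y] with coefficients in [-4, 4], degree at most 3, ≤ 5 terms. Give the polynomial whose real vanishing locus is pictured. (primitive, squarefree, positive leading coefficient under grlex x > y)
1. The degree is 2 — the shape is more complex than any degree-1 curve.
2. From the axis intercepts and sections: it misses every integer gridline on the x-axis.
3. These observations pin down the coefficients.

3*x^2 - 3*y^2 + 3*x + 2*y + 3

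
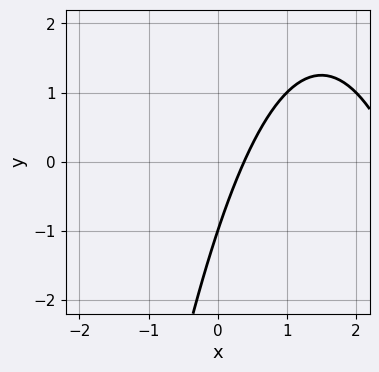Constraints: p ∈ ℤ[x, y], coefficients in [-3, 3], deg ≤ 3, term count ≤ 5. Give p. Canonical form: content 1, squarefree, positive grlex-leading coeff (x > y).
1. The degree is 2 — a generic line meets the curve in up to 2 points.
2. Checking where it meets the axes: it meets the y-axis at y = -1 (among the integer gridlines).
3. Solving for integer coefficients yields p as stated.

x^2 - 3*x + y + 1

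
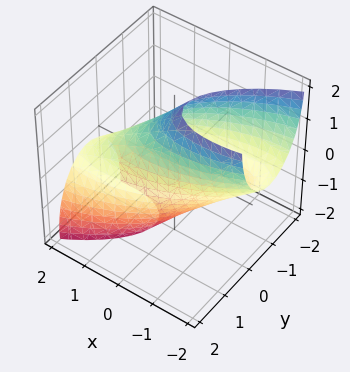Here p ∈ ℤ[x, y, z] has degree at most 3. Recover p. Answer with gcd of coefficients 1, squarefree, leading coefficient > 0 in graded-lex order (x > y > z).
x^2 - 2*x*y + 2*x*z + 3*y^2 + z^2 - 3

The degree is 2 — a generic line meets the surface in up to 2 points.
Checking where it meets the axes: among the integer gridlines, it crosses the y-axis at y ∈ {-1, 1}.
Solving for integer coefficients yields p as stated.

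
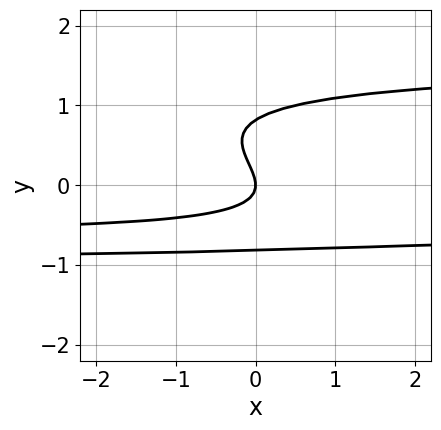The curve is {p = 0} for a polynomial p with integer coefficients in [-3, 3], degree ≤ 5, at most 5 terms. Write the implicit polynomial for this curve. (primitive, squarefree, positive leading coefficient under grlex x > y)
1. Degree: a generic line meets the curve in up to 4 points, so deg p = 4.
2. From the axis intercepts and sections: it crosses the y-axis at the gridline y = 0; one x-axis crossing is at x = 0.
3. Matching integer coefficients to the picture gives p.

x*y^3 + 3*y^4 - 2*x*y - 2*y^2 - x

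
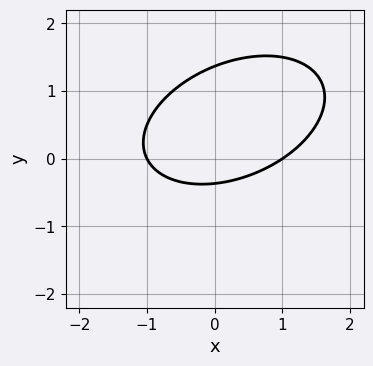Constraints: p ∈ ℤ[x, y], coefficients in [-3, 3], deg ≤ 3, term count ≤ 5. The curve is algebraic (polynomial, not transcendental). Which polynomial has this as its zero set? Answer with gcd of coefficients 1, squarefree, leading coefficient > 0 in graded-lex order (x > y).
x^2 - x*y + 2*y^2 - 2*y - 1

(a) The degree is 2 — no degree-1 curve has this shape.
(b) Observable constraints: the x-axis gridline crossings are at x ∈ {-1, 1}.
(c) The integer polynomial consistent with all of this is the stated p.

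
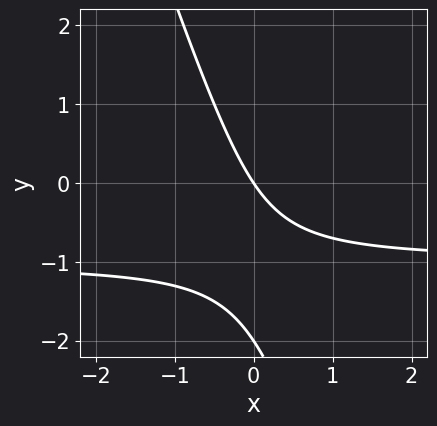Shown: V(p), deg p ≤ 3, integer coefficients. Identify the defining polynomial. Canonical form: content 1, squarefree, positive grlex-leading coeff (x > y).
3*x*y + y^2 + 3*x + 2*y

deg p = 2.
From the axis intercepts and sections: it meets the x-axis at x = 0 (among the integer gridlines); the y-axis gridline crossings are at y ∈ {-2, 0}.
These observations pin down the coefficients.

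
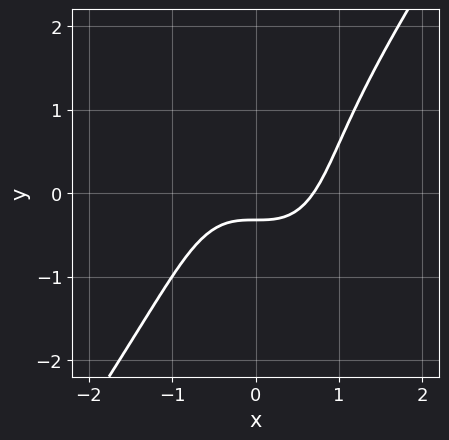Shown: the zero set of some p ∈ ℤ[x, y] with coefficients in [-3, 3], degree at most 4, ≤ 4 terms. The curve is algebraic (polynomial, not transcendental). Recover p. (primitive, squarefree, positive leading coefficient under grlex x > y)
Degree: a generic line meets the curve in up to 3 points, so deg p = 3.
The integer polynomial consistent with all of this is the stated p.

3*x^3 - y^3 - 3*y - 1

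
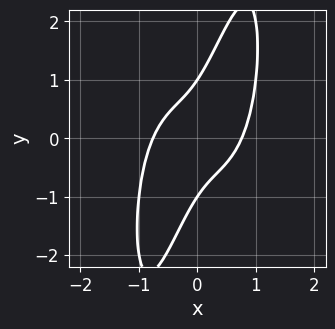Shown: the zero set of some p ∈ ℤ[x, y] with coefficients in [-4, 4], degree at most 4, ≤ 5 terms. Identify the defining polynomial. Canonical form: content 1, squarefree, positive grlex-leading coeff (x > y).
3*x^4 - 3*x*y + y^2 - 1

1. The degree is 4 — the shape is more complex than any degree-3 curve.
2. Observable constraints: the y-axis gridline crossings are at y ∈ {-1, 1}.
3. Putting this together gives p.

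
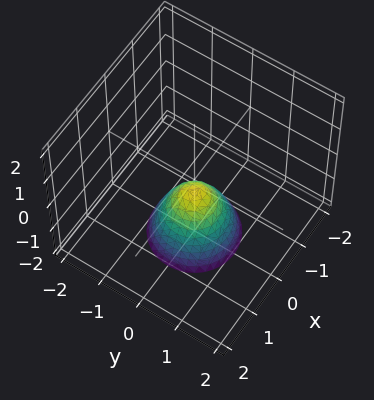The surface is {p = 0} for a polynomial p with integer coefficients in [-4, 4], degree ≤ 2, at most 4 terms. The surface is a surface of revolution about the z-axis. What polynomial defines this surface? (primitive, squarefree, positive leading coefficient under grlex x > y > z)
3*x^2 + 3*y^2 + 2*z + 1

1. The degree is 2 — the shape is more complex than any degree-1 surface.
2. Symmetries: rotational symmetry about the z-axis ⇒ p depends on x, y only through x² + y².
3. From the visible intercepts: it misses every integer gridline on the y-axis; it misses every integer gridline on the x-axis.
4. These observations pin down the coefficients.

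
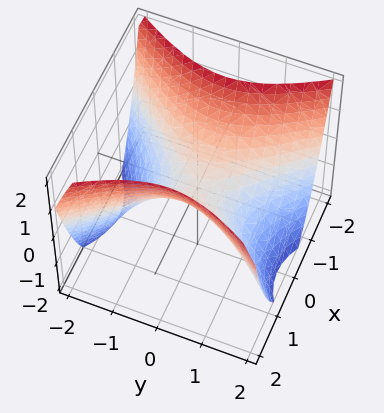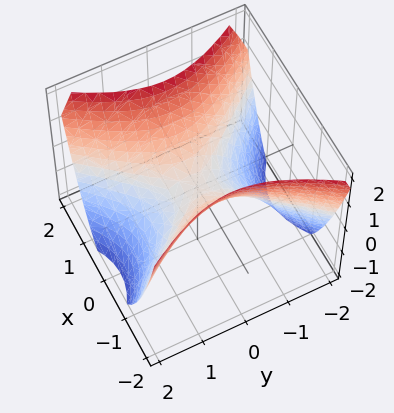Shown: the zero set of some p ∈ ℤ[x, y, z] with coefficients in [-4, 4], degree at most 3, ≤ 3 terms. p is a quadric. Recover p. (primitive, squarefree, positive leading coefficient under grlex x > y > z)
3*x^2 - 2*y^2 - 3*z

First, deg p = 2. A saddle surface; a quadric.
Then, symmetries: it's symmetric under x → −x, forcing even powers of x; the y ↦ −y reflection is a symmetry, so y appears only in even powers.
Then, observable constraints: it meets the y-axis at y = 0 (among the integer gridlines); it crosses the x-axis at the gridline x = 0.
Finally, these observations pin down the coefficients.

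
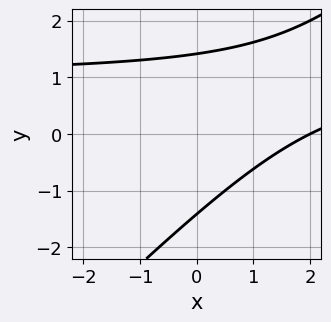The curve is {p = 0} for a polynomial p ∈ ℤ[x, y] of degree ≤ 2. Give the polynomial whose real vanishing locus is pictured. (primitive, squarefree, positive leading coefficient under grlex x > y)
1. Degree: the shape is more complex than any degree-1 curve, so deg p = 2.
2. Reading off the gridlines: one x-axis crossing is at x = 2.
3. Solving for integer coefficients yields p as stated.

x*y - y^2 - x + 2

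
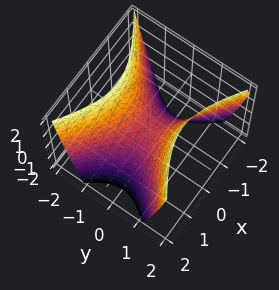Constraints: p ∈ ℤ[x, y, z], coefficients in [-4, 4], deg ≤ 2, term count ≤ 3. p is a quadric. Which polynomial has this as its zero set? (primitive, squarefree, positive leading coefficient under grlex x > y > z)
1. Degree: a saddle surface; a quadric, so deg p = 2.
2. Symmetries: it's symmetric under x → −x, forcing even powers of x; mirror symmetry y ↦ −y ⇒ only even powers of y.
3. Checking where it meets the axes: it crosses the x-axis at the gridline x = 0; it meets the z-axis at z = 0 (among the integer gridlines); it meets the y-axis at y = 0 (among the integer gridlines).
4. Together with the visible shape, these determine p as stated.

2*x^2 - 3*y^2 + 2*z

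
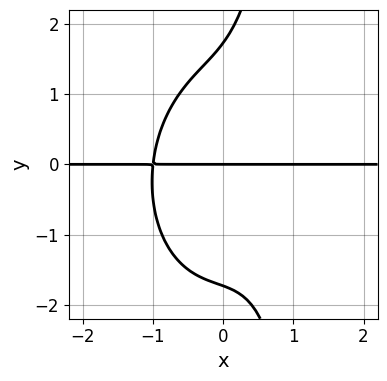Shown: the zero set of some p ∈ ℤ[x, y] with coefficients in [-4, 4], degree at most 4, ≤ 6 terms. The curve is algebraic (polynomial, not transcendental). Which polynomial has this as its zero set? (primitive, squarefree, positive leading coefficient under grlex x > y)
3*x^3*y + x*y^3 + x*y^2 - y^3 + 3*y

The degree is 4 — no degree-3 curve has this shape.
From the axis intercepts and sections: it crosses the y-axis at the gridline y = 0; every point of the x-axis in the box is on the curve.
Putting this together gives p.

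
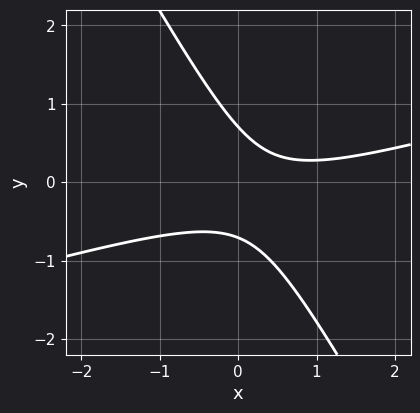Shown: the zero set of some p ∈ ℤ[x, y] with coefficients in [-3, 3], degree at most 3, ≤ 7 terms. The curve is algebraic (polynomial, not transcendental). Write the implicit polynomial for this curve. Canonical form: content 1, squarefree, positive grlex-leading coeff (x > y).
First, the degree is 2 — a generic line meets the curve in up to 2 points.
Next, checking where it meets the axes: the curve avoids every integer x-axis point in the box.
Finally, these observations pin down the coefficients.

x^2 - 3*x*y - 2*y^2 - x + 1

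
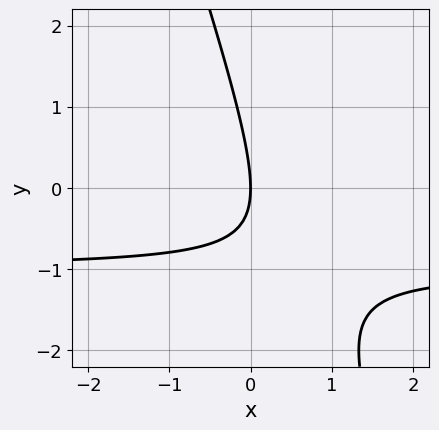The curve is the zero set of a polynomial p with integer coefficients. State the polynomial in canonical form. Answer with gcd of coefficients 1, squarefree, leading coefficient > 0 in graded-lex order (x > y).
3*x*y + y^2 + 3*x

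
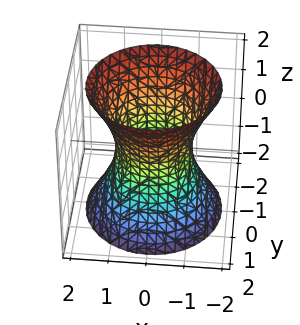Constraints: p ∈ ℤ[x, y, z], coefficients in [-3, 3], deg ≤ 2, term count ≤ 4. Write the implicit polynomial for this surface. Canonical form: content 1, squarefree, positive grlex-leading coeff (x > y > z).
(a) Degree: an hourglass — one-sheet hyperboloid; a quadric, so deg p = 2.
(b) Symmetry: every cross-section ⟂ z is a circle, so x, y appear only via x² + y²; mirror symmetry z ↦ −z ⇒ only even powers of z.
(c) From the visible intercepts: it misses every integer gridline on the z-axis; the x-axis gridline crossings are at x ∈ {-1, 1}; a circular section at z = 0 has radius exactly 1.
(d) Matching integer coefficients to the picture gives p. Check: (0, -1, 0) on the y-axis lies on the surface, and p(0, -1, 0) = 0. ✓

2*x^2 + 2*y^2 - z^2 - 2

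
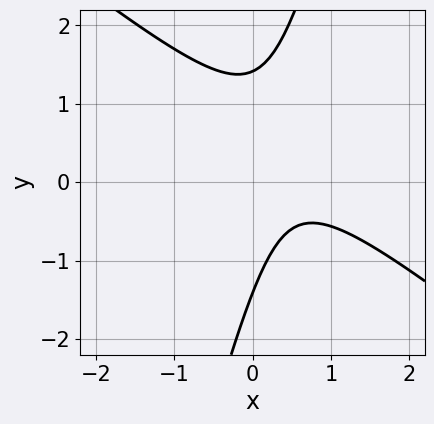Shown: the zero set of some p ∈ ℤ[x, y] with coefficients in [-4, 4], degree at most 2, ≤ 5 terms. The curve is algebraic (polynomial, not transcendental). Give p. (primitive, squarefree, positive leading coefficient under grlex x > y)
deg p = 2. The shape is more complex than any degree-1 curve.
From the visible intercepts: it misses every integer gridline on the x-axis.
Together with the visible shape, these determine p as stated.

3*x^2 + 3*x*y - y^2 - 3*x + 2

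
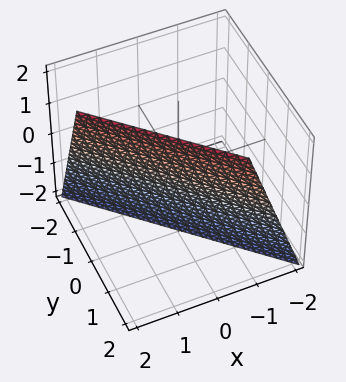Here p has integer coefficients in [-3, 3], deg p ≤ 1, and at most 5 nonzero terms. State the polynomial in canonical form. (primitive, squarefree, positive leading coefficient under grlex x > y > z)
3*x + 3*y - z - 2

(a) The degree is 1 — every cross-section is a straight line — this is a plane.
(b) Checking where it meets the axes: it crosses the z-axis at the gridline z = -2.
(c) The integer polynomial consistent with all of this is the stated p.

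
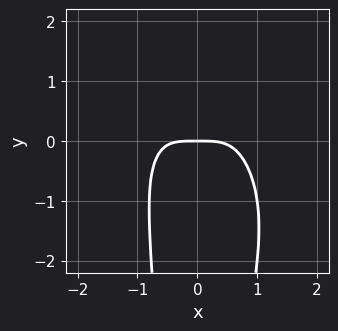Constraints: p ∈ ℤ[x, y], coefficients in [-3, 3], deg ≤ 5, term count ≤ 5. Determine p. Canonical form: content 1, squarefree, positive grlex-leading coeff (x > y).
2*x^4 + x^3*y + x^2*y^2 + 2*y

First, degree: a generic line meets the curve in up to 4 points, so deg p = 4.
Next, against the integer gridlines: it meets the y-axis at y = 0 (among the integer gridlines); it meets the x-axis at x = 0 (among the integer gridlines).
Finally, assembling these constraints gives the stated polynomial.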